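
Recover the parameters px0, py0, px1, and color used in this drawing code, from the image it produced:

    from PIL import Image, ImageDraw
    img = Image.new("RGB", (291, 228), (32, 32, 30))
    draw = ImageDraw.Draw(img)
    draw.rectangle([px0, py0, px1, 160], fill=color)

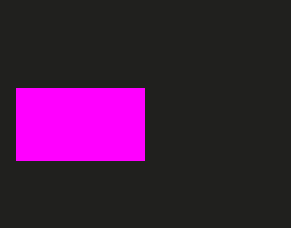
px0 = 16; py0 = 88; px1 = 144; color = 'magenta'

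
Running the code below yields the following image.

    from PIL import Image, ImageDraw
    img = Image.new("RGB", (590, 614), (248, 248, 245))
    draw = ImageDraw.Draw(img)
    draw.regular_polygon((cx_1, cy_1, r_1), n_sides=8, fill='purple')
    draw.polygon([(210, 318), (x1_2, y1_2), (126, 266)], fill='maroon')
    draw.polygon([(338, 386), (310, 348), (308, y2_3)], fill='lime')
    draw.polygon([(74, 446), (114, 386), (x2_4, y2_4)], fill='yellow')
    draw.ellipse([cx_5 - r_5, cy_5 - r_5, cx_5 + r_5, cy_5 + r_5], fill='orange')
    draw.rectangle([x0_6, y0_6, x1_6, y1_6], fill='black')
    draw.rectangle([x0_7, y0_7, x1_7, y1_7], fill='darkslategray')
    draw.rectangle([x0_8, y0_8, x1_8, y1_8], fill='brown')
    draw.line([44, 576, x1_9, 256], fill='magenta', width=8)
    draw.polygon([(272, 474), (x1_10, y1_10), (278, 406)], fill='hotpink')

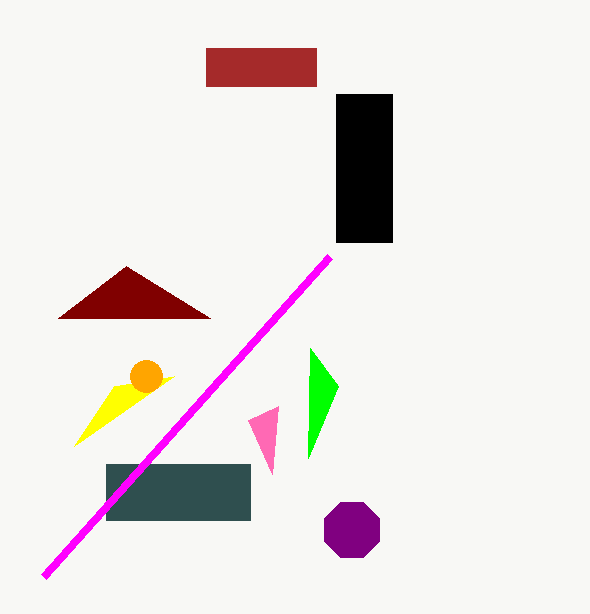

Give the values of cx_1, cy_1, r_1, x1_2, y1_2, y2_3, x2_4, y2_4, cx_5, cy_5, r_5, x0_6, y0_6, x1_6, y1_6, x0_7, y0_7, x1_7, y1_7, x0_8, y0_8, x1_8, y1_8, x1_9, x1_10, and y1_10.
cx_1 = 352; cy_1 = 530; r_1 = 30; x1_2 = 58; y1_2 = 318; y2_3 = 458; x2_4 = 174; y2_4 = 376; cx_5 = 146; cy_5 = 376; r_5 = 16; x0_6 = 336; y0_6 = 94; x1_6 = 392; y1_6 = 242; x0_7 = 106; y0_7 = 464; x1_7 = 250; y1_7 = 520; x0_8 = 206; y0_8 = 48; x1_8 = 316; y1_8 = 86; x1_9 = 330; x1_10 = 248; y1_10 = 420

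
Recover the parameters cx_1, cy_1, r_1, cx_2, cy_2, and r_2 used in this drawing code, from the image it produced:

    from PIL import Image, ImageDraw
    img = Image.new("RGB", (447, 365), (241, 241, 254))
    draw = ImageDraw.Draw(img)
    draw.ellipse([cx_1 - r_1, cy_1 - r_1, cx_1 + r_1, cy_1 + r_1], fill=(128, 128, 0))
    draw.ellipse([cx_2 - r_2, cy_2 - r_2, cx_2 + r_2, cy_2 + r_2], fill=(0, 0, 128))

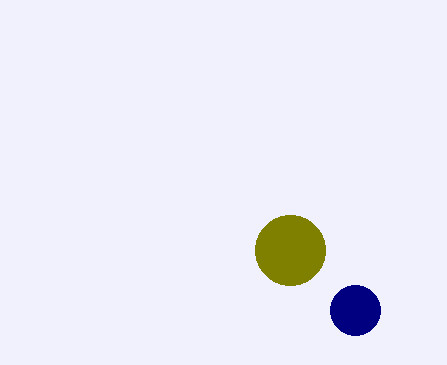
cx_1 = 290, cy_1 = 250, r_1 = 35, cx_2 = 355, cy_2 = 310, r_2 = 25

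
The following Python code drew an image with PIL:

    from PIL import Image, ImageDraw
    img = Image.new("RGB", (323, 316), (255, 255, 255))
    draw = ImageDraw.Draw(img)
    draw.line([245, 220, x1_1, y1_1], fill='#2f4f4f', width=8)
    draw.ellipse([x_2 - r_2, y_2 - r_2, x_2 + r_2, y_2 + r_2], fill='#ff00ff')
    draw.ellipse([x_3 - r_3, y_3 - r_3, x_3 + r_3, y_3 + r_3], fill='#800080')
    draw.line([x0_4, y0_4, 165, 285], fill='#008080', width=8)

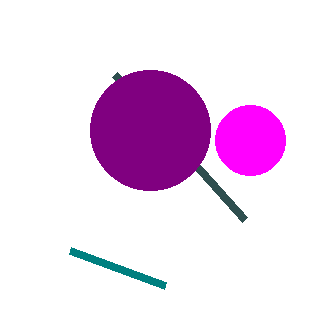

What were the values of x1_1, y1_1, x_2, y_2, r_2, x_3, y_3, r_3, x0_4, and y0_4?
x1_1 = 115; y1_1 = 75; x_2 = 250; y_2 = 140; r_2 = 35; x_3 = 150; y_3 = 130; r_3 = 60; x0_4 = 70; y0_4 = 250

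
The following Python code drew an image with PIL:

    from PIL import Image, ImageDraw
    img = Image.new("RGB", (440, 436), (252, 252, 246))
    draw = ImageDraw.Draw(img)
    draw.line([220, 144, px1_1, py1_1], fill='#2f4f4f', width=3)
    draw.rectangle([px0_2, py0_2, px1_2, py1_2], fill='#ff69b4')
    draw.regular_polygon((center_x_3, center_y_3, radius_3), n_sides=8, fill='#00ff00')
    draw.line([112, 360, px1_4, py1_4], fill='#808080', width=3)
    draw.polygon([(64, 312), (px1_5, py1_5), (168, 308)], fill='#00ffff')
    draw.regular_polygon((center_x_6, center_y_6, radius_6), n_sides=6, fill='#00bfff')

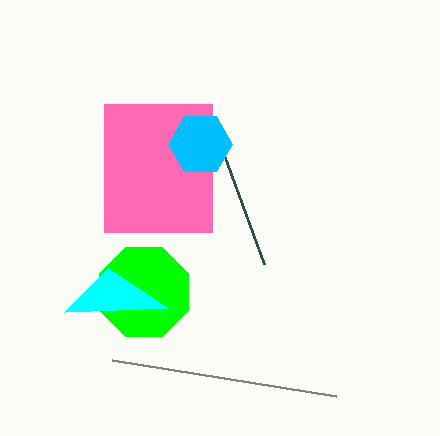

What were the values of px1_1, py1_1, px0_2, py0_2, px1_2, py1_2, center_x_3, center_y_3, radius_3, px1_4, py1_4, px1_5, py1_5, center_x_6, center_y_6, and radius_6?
px1_1 = 264
py1_1 = 264
px0_2 = 104
py0_2 = 104
px1_2 = 212
py1_2 = 232
center_x_3 = 144
center_y_3 = 292
radius_3 = 48
px1_4 = 336
py1_4 = 396
px1_5 = 108
py1_5 = 268
center_x_6 = 200
center_y_6 = 144
radius_6 = 32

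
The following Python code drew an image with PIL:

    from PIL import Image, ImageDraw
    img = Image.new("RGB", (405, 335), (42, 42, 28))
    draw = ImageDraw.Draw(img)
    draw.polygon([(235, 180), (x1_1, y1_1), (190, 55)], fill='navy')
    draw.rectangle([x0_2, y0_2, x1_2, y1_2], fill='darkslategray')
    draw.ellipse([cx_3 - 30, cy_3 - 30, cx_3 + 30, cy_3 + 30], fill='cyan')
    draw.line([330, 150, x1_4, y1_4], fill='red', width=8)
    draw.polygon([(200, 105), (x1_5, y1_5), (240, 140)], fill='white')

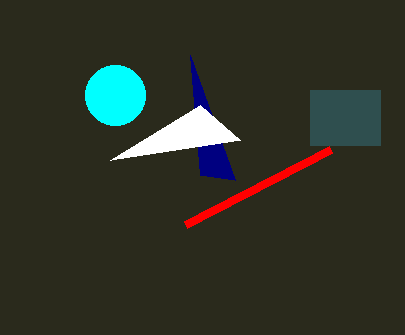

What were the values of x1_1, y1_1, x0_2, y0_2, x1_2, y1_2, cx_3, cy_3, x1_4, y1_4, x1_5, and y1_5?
x1_1 = 200
y1_1 = 175
x0_2 = 310
y0_2 = 90
x1_2 = 380
y1_2 = 145
cx_3 = 115
cy_3 = 95
x1_4 = 185
y1_4 = 225
x1_5 = 110
y1_5 = 160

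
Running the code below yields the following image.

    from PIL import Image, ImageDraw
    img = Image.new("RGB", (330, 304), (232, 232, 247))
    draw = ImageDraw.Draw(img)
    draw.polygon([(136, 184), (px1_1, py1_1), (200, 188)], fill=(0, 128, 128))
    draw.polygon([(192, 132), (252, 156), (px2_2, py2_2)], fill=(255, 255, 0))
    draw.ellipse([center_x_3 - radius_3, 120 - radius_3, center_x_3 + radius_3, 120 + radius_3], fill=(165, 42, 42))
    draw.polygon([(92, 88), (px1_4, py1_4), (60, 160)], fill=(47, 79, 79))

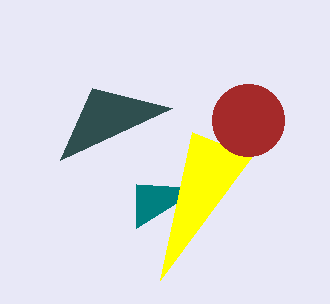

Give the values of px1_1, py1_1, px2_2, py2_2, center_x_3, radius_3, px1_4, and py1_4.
px1_1 = 136; py1_1 = 228; px2_2 = 160; py2_2 = 280; center_x_3 = 248; radius_3 = 36; px1_4 = 172; py1_4 = 108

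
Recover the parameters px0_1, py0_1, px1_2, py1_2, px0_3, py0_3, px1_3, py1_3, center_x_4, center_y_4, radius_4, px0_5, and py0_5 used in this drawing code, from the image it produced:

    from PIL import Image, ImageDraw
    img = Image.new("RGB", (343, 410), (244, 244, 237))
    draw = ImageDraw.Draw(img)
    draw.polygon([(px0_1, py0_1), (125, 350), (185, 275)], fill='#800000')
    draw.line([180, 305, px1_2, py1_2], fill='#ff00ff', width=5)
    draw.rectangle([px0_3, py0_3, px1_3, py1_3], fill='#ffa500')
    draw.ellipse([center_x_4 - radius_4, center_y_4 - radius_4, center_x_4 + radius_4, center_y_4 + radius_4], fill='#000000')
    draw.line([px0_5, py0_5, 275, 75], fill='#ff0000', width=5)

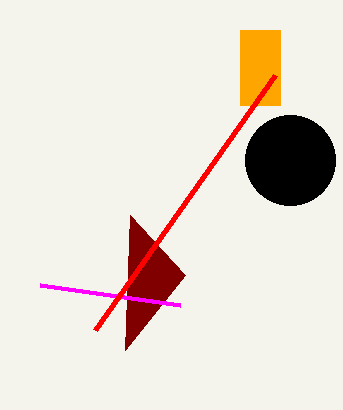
px0_1 = 130, py0_1 = 215, px1_2 = 40, py1_2 = 285, px0_3 = 240, py0_3 = 30, px1_3 = 280, py1_3 = 105, center_x_4 = 290, center_y_4 = 160, radius_4 = 45, px0_5 = 95, py0_5 = 330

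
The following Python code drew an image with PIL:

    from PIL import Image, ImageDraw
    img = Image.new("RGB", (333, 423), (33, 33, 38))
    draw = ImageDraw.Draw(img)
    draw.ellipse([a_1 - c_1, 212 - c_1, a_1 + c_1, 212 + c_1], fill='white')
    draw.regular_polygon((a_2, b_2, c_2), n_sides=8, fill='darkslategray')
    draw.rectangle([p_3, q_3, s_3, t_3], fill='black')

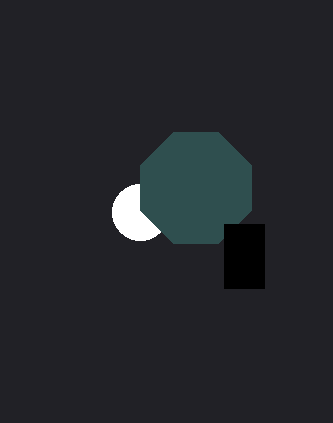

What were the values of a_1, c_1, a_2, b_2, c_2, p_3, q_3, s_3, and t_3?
a_1 = 140
c_1 = 28
a_2 = 196
b_2 = 188
c_2 = 60
p_3 = 224
q_3 = 224
s_3 = 264
t_3 = 288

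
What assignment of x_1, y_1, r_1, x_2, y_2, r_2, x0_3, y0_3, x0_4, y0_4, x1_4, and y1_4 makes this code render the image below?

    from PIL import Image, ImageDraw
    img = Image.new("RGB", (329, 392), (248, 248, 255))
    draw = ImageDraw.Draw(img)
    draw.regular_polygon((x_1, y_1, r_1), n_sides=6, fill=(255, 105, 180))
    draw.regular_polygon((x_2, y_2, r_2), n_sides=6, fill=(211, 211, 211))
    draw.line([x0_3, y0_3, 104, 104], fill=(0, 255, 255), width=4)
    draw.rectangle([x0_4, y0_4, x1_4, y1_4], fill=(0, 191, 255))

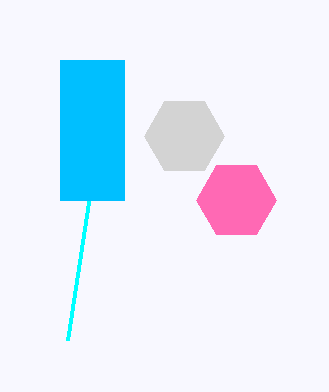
x_1 = 236; y_1 = 200; r_1 = 40; x_2 = 184; y_2 = 136; r_2 = 40; x0_3 = 68; y0_3 = 340; x0_4 = 60; y0_4 = 60; x1_4 = 124; y1_4 = 200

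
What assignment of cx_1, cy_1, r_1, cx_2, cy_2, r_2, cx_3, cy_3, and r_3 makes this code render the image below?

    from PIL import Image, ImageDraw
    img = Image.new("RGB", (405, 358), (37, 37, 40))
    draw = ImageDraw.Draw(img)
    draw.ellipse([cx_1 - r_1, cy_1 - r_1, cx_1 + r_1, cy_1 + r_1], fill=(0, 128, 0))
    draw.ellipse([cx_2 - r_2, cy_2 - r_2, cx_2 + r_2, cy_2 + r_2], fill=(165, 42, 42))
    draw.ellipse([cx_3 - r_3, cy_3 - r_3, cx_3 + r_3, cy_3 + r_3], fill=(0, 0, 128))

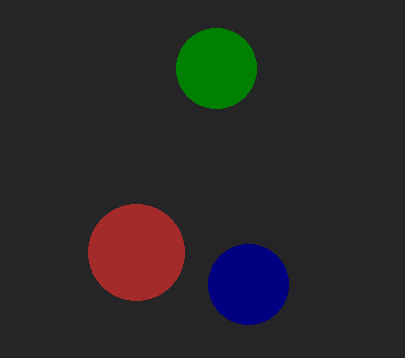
cx_1 = 216, cy_1 = 68, r_1 = 40, cx_2 = 136, cy_2 = 252, r_2 = 48, cx_3 = 248, cy_3 = 284, r_3 = 40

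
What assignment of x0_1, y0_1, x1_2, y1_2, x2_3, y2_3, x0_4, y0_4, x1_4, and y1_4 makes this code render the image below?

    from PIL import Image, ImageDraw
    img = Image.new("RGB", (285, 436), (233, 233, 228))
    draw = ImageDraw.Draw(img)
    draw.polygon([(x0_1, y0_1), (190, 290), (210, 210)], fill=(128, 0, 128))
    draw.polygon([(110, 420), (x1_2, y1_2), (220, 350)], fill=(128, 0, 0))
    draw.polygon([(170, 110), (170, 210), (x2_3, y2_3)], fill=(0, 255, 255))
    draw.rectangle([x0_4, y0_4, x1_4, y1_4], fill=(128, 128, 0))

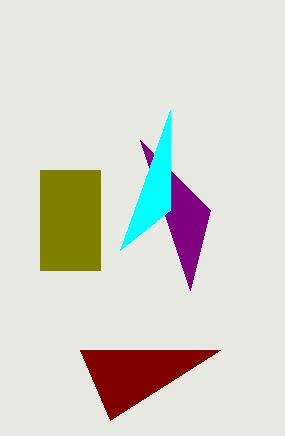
x0_1 = 140; y0_1 = 140; x1_2 = 80; y1_2 = 350; x2_3 = 120; y2_3 = 250; x0_4 = 40; y0_4 = 170; x1_4 = 100; y1_4 = 270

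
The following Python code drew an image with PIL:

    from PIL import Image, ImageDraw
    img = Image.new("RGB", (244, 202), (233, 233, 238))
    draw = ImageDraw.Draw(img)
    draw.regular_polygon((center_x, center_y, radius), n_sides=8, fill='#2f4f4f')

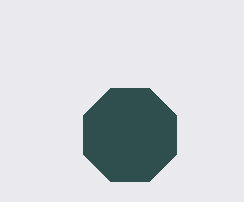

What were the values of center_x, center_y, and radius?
center_x = 130
center_y = 135
radius = 50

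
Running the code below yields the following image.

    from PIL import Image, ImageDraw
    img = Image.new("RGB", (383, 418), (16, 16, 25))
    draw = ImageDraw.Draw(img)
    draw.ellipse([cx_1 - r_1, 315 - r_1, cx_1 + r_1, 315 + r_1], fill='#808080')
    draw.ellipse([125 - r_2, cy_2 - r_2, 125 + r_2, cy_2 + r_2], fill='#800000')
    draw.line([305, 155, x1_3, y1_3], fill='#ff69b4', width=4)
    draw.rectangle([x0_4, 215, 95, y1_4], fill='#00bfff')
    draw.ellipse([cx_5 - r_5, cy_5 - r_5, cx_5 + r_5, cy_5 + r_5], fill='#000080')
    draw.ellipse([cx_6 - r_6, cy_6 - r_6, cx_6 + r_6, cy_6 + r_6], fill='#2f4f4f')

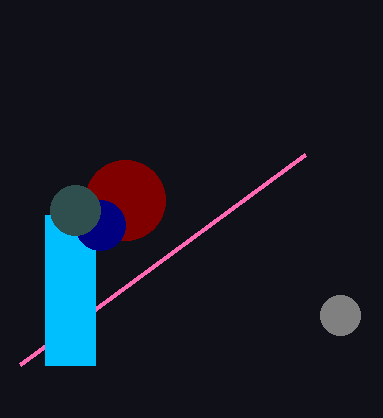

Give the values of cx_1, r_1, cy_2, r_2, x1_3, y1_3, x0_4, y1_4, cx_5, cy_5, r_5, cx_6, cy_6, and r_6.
cx_1 = 340, r_1 = 20, cy_2 = 200, r_2 = 40, x1_3 = 20, y1_3 = 365, x0_4 = 45, y1_4 = 365, cx_5 = 100, cy_5 = 225, r_5 = 25, cx_6 = 75, cy_6 = 210, r_6 = 25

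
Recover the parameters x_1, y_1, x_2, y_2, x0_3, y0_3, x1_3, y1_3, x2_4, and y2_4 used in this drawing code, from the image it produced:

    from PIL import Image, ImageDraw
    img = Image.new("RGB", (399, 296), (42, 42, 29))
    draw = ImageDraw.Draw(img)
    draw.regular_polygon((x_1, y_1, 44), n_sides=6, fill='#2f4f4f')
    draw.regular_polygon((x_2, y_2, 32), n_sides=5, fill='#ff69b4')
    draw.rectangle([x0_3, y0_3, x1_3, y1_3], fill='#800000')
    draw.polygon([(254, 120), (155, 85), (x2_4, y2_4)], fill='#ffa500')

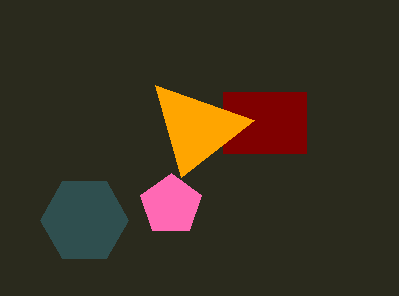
x_1 = 84; y_1 = 220; x_2 = 171; y_2 = 205; x0_3 = 223; y0_3 = 92; x1_3 = 306; y1_3 = 153; x2_4 = 181; y2_4 = 177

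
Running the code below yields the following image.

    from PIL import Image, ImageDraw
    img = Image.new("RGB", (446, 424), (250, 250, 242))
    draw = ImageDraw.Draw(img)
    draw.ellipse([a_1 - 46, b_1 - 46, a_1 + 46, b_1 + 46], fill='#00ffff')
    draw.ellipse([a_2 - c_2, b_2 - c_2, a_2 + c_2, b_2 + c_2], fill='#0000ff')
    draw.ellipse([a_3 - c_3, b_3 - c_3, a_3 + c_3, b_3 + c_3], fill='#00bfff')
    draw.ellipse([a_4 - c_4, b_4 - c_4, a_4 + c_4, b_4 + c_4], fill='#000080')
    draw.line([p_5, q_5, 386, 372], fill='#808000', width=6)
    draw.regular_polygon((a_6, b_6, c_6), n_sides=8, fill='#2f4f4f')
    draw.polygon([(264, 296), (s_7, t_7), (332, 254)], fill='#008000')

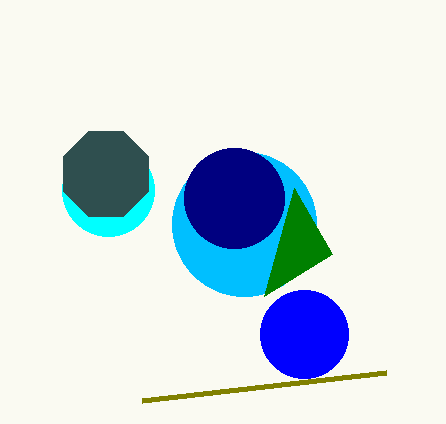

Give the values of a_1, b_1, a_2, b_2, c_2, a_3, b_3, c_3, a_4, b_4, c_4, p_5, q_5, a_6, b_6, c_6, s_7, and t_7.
a_1 = 108; b_1 = 190; a_2 = 304; b_2 = 334; c_2 = 44; a_3 = 244; b_3 = 224; c_3 = 72; a_4 = 234; b_4 = 198; c_4 = 50; p_5 = 142; q_5 = 400; a_6 = 106; b_6 = 174; c_6 = 46; s_7 = 294; t_7 = 188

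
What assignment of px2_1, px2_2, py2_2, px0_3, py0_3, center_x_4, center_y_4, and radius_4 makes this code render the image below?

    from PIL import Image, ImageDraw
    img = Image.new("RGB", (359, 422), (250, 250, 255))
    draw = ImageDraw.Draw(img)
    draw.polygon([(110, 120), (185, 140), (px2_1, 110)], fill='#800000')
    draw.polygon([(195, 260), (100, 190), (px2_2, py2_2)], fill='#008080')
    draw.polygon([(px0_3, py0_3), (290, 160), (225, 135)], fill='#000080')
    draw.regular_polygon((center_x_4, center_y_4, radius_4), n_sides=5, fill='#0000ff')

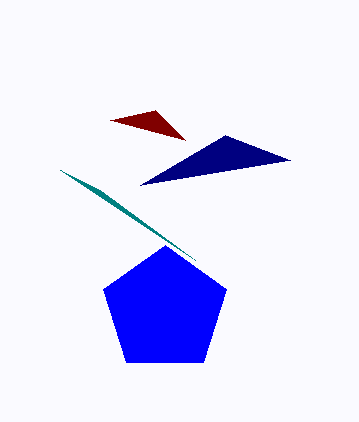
px2_1 = 155
px2_2 = 60
py2_2 = 170
px0_3 = 140
py0_3 = 185
center_x_4 = 165
center_y_4 = 310
radius_4 = 65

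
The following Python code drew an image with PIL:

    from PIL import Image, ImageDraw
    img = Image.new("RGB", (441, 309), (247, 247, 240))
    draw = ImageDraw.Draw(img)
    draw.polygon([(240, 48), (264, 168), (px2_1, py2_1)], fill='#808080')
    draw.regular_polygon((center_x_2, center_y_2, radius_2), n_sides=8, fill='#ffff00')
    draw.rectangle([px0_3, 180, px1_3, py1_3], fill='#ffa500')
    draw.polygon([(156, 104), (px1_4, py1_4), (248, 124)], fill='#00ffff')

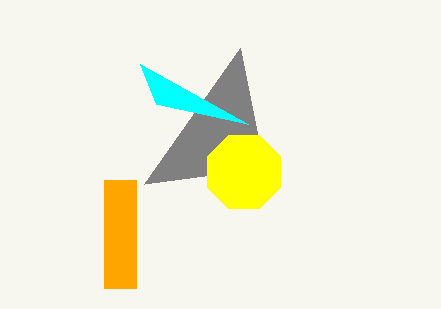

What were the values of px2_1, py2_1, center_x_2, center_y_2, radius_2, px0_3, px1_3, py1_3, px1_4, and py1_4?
px2_1 = 144; py2_1 = 184; center_x_2 = 244; center_y_2 = 172; radius_2 = 40; px0_3 = 104; px1_3 = 136; py1_3 = 288; px1_4 = 140; py1_4 = 64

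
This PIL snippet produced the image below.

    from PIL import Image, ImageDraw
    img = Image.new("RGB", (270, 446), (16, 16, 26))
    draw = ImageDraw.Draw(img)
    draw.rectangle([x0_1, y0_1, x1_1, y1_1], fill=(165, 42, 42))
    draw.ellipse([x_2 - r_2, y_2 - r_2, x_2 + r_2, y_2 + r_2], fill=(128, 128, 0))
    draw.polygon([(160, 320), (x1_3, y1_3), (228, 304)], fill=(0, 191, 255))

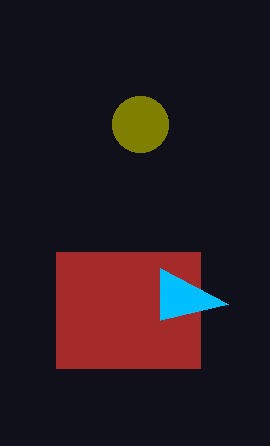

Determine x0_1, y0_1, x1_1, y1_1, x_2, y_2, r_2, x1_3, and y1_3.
x0_1 = 56
y0_1 = 252
x1_1 = 200
y1_1 = 368
x_2 = 140
y_2 = 124
r_2 = 28
x1_3 = 160
y1_3 = 268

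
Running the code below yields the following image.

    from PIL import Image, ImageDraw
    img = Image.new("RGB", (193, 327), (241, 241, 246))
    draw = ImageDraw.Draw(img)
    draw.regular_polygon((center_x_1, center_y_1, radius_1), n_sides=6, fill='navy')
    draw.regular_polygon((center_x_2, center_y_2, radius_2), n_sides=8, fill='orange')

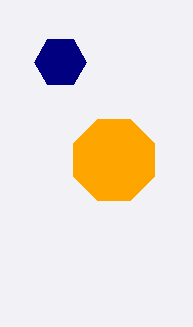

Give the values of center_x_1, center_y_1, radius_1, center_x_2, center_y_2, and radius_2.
center_x_1 = 60; center_y_1 = 62; radius_1 = 26; center_x_2 = 114; center_y_2 = 160; radius_2 = 44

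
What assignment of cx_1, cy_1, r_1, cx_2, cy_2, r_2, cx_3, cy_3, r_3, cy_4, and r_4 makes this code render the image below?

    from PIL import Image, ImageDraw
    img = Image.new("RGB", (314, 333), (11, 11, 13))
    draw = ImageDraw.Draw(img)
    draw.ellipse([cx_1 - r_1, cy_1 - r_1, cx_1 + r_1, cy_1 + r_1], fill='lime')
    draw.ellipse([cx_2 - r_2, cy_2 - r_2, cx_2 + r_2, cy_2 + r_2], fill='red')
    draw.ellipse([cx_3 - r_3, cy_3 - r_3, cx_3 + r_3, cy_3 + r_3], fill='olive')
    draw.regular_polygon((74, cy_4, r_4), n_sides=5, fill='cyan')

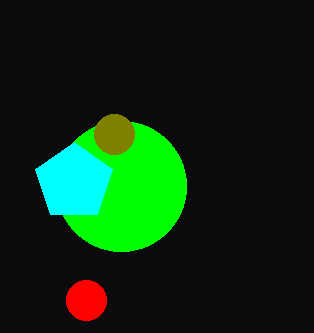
cx_1 = 121; cy_1 = 186; r_1 = 65; cx_2 = 86; cy_2 = 300; r_2 = 20; cx_3 = 114; cy_3 = 134; r_3 = 20; cy_4 = 182; r_4 = 40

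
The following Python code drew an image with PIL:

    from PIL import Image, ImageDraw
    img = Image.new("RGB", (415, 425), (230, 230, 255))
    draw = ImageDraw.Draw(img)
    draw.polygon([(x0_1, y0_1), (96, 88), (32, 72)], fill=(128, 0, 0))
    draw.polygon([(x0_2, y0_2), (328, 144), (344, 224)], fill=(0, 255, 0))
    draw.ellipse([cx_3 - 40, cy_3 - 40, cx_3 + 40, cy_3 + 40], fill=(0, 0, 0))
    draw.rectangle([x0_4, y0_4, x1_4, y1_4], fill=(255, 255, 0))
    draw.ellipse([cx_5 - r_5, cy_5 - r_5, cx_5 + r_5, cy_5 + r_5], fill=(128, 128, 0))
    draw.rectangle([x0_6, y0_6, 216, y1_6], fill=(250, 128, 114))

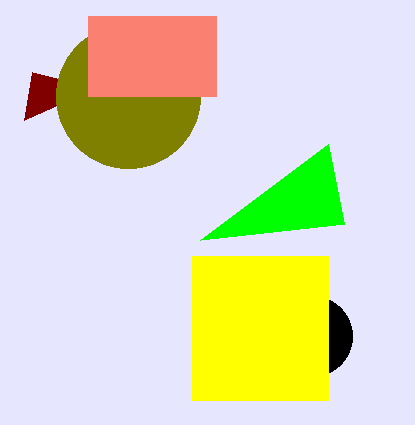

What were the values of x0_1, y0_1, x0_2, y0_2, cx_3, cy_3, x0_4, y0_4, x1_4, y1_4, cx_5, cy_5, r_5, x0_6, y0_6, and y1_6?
x0_1 = 24; y0_1 = 120; x0_2 = 200; y0_2 = 240; cx_3 = 312; cy_3 = 336; x0_4 = 192; y0_4 = 256; x1_4 = 328; y1_4 = 400; cx_5 = 128; cy_5 = 96; r_5 = 72; x0_6 = 88; y0_6 = 16; y1_6 = 96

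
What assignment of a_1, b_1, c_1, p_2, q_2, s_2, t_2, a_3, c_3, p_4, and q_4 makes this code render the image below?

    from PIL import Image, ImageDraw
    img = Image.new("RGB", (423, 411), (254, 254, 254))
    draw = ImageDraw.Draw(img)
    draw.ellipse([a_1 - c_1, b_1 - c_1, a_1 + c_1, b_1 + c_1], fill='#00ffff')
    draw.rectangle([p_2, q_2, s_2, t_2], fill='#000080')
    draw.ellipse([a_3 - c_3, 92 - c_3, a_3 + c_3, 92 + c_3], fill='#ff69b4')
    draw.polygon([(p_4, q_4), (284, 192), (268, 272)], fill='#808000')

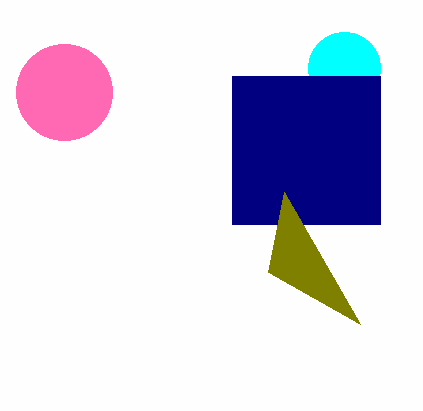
a_1 = 344; b_1 = 68; c_1 = 36; p_2 = 232; q_2 = 76; s_2 = 380; t_2 = 224; a_3 = 64; c_3 = 48; p_4 = 360; q_4 = 324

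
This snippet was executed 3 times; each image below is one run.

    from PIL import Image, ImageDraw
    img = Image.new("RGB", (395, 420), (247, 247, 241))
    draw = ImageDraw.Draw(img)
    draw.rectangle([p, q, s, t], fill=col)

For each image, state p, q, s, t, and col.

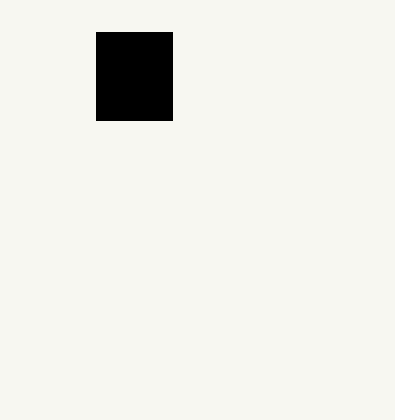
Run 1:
p = 96; q = 32; s = 172; t = 120; col = 'black'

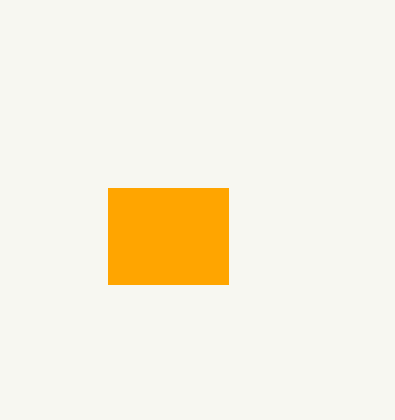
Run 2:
p = 108, q = 188, s = 228, t = 284, col = 'orange'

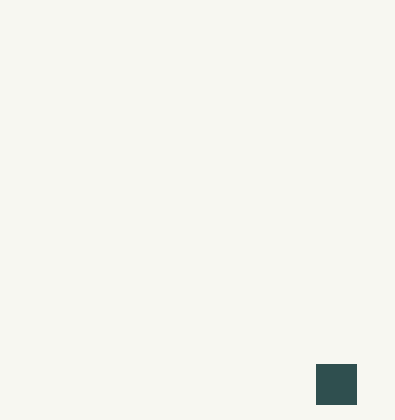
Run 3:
p = 316; q = 364; s = 356; t = 404; col = 'darkslategray'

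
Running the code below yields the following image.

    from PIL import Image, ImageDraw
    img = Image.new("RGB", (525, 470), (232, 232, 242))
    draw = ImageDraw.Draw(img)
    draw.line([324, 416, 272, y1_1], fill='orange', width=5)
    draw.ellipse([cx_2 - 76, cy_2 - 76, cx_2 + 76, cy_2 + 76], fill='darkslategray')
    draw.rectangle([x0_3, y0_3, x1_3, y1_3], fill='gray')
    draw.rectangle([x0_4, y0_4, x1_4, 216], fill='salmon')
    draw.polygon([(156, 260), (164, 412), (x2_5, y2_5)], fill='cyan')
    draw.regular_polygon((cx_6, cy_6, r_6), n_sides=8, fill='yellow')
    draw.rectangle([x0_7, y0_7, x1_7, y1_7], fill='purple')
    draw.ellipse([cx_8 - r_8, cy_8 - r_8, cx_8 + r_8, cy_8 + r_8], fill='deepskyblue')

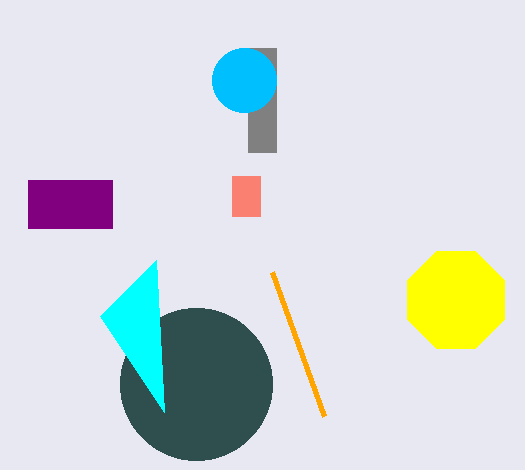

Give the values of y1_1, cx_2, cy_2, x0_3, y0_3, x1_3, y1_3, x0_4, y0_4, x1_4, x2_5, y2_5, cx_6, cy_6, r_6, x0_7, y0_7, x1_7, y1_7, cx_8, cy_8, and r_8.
y1_1 = 272
cx_2 = 196
cy_2 = 384
x0_3 = 248
y0_3 = 48
x1_3 = 276
y1_3 = 152
x0_4 = 232
y0_4 = 176
x1_4 = 260
x2_5 = 100
y2_5 = 316
cx_6 = 456
cy_6 = 300
r_6 = 52
x0_7 = 28
y0_7 = 180
x1_7 = 112
y1_7 = 228
cx_8 = 244
cy_8 = 80
r_8 = 32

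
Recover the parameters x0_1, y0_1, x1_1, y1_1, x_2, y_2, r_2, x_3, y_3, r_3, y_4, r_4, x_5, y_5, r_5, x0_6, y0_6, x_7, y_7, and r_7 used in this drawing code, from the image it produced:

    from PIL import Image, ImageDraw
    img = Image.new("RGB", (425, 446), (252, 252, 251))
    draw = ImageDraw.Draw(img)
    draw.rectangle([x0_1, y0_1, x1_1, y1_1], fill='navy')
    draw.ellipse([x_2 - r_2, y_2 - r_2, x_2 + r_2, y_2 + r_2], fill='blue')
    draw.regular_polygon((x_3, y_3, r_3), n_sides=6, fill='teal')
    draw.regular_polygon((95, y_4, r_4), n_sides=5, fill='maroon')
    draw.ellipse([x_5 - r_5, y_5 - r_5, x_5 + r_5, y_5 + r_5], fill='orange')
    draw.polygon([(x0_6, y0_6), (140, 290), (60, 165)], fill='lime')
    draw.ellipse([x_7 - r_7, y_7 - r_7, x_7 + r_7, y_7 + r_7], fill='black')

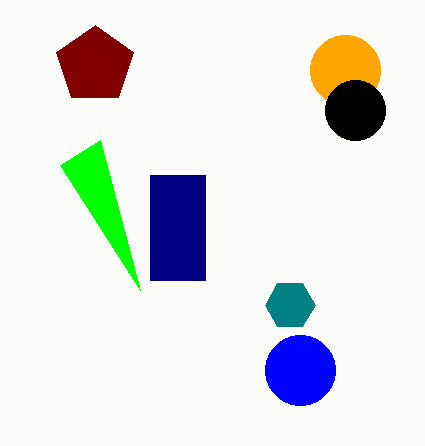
x0_1 = 150
y0_1 = 175
x1_1 = 205
y1_1 = 280
x_2 = 300
y_2 = 370
r_2 = 35
x_3 = 290
y_3 = 305
r_3 = 25
y_4 = 65
r_4 = 40
x_5 = 345
y_5 = 70
r_5 = 35
x0_6 = 100
y0_6 = 140
x_7 = 355
y_7 = 110
r_7 = 30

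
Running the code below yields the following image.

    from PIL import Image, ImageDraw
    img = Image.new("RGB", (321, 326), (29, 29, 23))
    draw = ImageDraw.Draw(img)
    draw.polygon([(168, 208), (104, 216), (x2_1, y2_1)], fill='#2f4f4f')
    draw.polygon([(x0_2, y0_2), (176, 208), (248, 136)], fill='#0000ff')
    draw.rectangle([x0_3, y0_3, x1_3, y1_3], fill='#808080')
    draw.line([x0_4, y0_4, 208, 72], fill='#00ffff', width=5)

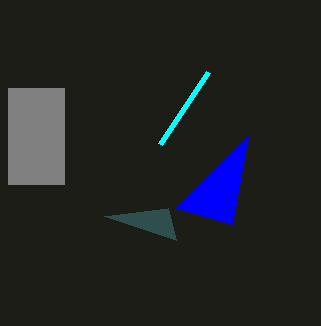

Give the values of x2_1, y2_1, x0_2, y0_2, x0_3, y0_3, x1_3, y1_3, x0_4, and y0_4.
x2_1 = 176, y2_1 = 240, x0_2 = 232, y0_2 = 224, x0_3 = 8, y0_3 = 88, x1_3 = 64, y1_3 = 184, x0_4 = 160, y0_4 = 144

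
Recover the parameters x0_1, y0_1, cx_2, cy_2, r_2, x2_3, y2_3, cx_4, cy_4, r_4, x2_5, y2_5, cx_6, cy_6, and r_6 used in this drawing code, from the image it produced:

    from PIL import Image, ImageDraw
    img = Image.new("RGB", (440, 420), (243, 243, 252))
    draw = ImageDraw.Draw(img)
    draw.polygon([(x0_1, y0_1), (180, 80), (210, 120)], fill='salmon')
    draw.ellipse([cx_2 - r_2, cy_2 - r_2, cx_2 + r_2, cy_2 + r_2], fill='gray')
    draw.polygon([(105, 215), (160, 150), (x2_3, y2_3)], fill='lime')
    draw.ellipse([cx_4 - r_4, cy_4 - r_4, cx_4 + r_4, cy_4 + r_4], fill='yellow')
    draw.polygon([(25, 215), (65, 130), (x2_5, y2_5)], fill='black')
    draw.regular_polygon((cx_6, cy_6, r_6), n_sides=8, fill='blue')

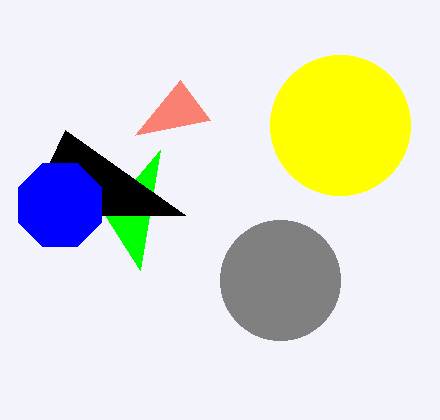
x0_1 = 135
y0_1 = 135
cx_2 = 280
cy_2 = 280
r_2 = 60
x2_3 = 140
y2_3 = 270
cx_4 = 340
cy_4 = 125
r_4 = 70
x2_5 = 185
y2_5 = 215
cx_6 = 60
cy_6 = 205
r_6 = 45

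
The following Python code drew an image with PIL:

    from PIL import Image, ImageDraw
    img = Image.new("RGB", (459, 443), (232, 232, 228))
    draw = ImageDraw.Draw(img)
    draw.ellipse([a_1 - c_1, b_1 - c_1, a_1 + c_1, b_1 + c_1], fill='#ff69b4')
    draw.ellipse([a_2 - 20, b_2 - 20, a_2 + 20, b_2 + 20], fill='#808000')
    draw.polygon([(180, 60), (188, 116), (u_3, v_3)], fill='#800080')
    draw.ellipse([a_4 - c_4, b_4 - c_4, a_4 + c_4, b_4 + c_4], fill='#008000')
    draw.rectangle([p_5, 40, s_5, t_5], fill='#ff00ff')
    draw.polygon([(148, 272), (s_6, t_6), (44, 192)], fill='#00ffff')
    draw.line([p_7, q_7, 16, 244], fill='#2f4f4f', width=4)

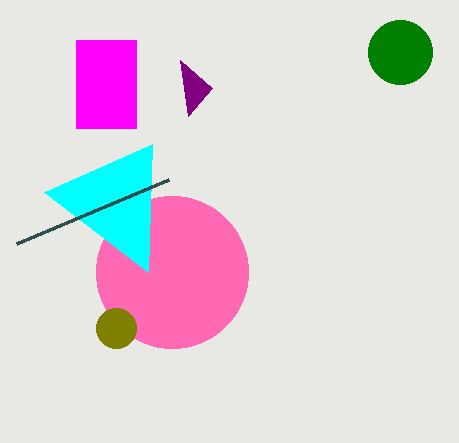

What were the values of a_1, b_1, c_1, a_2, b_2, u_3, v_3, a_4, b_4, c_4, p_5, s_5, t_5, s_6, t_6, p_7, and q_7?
a_1 = 172
b_1 = 272
c_1 = 76
a_2 = 116
b_2 = 328
u_3 = 212
v_3 = 88
a_4 = 400
b_4 = 52
c_4 = 32
p_5 = 76
s_5 = 136
t_5 = 128
s_6 = 152
t_6 = 144
p_7 = 168
q_7 = 180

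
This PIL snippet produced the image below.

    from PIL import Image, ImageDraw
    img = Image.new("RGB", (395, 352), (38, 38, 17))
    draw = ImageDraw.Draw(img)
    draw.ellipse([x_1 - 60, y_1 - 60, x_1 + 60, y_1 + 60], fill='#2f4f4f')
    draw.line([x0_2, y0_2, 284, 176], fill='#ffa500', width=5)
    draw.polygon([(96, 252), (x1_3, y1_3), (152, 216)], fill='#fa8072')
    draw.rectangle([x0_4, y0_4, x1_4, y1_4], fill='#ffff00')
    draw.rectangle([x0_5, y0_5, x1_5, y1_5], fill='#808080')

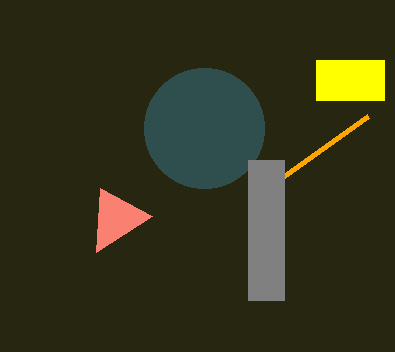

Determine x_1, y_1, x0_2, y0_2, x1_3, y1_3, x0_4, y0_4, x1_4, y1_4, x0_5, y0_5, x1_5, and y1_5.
x_1 = 204, y_1 = 128, x0_2 = 368, y0_2 = 116, x1_3 = 100, y1_3 = 188, x0_4 = 316, y0_4 = 60, x1_4 = 384, y1_4 = 100, x0_5 = 248, y0_5 = 160, x1_5 = 284, y1_5 = 300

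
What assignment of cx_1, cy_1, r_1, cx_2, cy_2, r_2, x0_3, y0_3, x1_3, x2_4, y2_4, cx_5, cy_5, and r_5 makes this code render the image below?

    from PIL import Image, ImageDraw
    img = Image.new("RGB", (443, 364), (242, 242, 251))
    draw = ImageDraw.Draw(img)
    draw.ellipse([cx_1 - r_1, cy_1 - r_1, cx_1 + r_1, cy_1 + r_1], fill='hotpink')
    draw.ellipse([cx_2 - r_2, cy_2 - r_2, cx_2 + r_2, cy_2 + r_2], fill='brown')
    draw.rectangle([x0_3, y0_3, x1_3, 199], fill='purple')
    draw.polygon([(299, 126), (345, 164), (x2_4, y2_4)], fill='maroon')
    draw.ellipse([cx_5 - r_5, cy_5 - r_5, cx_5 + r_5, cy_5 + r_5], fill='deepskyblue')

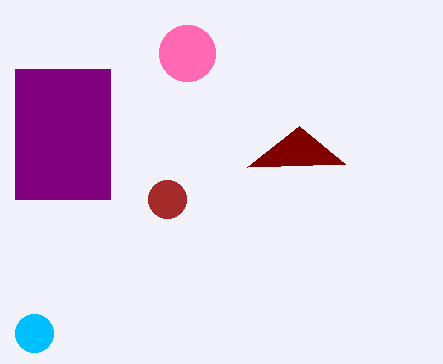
cx_1 = 187
cy_1 = 53
r_1 = 28
cx_2 = 167
cy_2 = 199
r_2 = 19
x0_3 = 15
y0_3 = 69
x1_3 = 110
x2_4 = 247
y2_4 = 167
cx_5 = 34
cy_5 = 333
r_5 = 19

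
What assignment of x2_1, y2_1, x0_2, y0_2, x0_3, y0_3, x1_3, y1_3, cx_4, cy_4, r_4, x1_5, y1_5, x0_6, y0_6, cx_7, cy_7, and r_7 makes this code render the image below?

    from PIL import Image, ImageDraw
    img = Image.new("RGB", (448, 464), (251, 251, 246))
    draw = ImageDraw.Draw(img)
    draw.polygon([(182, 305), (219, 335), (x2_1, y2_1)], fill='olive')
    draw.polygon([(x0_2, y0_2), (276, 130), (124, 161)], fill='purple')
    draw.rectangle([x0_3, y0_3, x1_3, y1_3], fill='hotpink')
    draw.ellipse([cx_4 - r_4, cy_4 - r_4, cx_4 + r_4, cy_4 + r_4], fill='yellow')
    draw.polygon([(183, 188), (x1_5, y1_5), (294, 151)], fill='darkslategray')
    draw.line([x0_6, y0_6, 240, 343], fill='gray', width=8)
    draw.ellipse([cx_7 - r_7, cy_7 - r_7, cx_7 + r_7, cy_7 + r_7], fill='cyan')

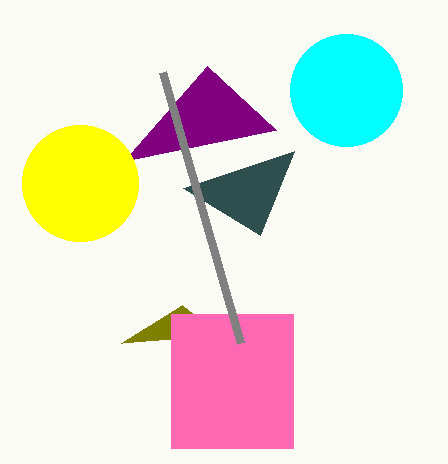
x2_1 = 121
y2_1 = 343
x0_2 = 207
y0_2 = 66
x0_3 = 171
y0_3 = 314
x1_3 = 293
y1_3 = 448
cx_4 = 80
cy_4 = 183
r_4 = 58
x1_5 = 260
y1_5 = 235
x0_6 = 162
y0_6 = 72
cx_7 = 346
cy_7 = 90
r_7 = 56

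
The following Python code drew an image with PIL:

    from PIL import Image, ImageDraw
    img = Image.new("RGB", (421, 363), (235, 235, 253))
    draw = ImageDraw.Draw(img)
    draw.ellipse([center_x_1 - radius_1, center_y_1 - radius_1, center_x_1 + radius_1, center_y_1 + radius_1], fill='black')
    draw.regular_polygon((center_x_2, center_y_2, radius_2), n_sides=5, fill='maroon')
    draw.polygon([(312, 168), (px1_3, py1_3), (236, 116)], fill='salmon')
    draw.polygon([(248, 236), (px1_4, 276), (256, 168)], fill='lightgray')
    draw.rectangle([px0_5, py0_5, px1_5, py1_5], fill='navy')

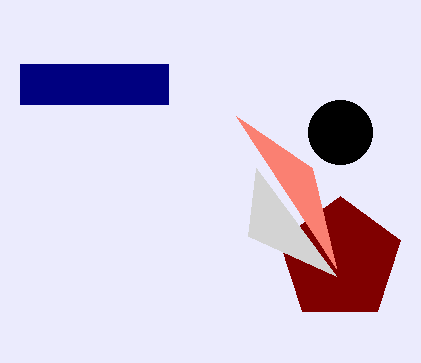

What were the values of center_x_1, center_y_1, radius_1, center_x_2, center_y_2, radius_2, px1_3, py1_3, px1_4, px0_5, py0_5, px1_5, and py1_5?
center_x_1 = 340; center_y_1 = 132; radius_1 = 32; center_x_2 = 340; center_y_2 = 260; radius_2 = 64; px1_3 = 336; py1_3 = 268; px1_4 = 336; px0_5 = 20; py0_5 = 64; px1_5 = 168; py1_5 = 104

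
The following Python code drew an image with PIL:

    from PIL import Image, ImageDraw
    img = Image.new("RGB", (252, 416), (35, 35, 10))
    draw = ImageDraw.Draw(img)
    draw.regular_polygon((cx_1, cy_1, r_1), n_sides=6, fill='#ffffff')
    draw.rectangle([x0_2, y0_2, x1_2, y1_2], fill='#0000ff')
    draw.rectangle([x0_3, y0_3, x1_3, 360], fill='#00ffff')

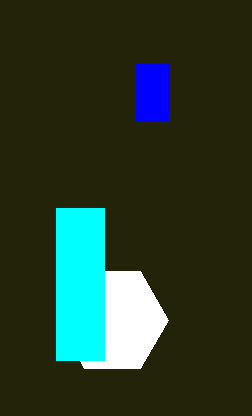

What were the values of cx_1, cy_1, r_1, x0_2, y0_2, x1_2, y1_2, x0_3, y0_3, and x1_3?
cx_1 = 112, cy_1 = 320, r_1 = 56, x0_2 = 136, y0_2 = 64, x1_2 = 168, y1_2 = 120, x0_3 = 56, y0_3 = 208, x1_3 = 104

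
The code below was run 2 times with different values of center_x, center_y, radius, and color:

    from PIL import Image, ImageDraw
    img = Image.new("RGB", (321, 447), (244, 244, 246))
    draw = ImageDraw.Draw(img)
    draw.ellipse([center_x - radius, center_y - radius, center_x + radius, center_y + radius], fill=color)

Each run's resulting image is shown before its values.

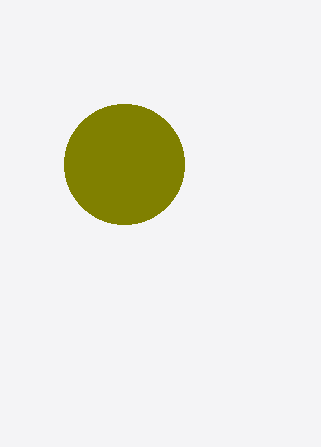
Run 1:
center_x = 124; center_y = 164; radius = 60; color = 'olive'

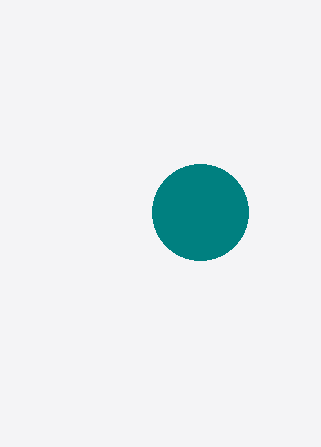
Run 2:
center_x = 200; center_y = 212; radius = 48; color = 'teal'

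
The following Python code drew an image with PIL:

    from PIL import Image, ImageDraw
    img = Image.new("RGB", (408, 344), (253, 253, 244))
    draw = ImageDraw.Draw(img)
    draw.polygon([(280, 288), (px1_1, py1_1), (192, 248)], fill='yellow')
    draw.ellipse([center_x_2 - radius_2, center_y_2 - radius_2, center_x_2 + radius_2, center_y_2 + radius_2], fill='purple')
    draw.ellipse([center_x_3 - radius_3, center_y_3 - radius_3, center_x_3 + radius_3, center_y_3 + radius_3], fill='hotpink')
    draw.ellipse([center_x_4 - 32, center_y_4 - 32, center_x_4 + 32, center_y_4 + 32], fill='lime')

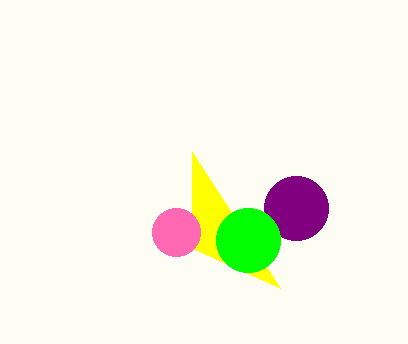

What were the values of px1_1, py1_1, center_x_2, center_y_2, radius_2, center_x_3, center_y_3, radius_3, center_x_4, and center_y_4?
px1_1 = 192; py1_1 = 152; center_x_2 = 296; center_y_2 = 208; radius_2 = 32; center_x_3 = 176; center_y_3 = 232; radius_3 = 24; center_x_4 = 248; center_y_4 = 240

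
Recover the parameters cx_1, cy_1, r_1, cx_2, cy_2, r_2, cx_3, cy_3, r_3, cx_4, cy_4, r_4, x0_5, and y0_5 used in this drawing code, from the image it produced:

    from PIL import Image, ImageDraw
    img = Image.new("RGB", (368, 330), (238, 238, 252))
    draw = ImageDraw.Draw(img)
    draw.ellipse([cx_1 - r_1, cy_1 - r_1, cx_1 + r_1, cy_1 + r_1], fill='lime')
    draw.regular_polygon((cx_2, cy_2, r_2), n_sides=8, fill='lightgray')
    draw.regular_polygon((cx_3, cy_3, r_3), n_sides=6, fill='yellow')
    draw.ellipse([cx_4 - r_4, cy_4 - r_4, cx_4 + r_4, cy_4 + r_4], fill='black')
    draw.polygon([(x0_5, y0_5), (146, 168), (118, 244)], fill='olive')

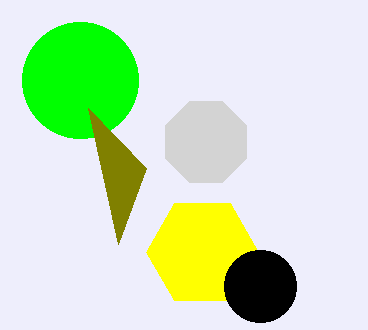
cx_1 = 80, cy_1 = 80, r_1 = 58, cx_2 = 206, cy_2 = 142, r_2 = 44, cx_3 = 202, cy_3 = 252, r_3 = 56, cx_4 = 260, cy_4 = 286, r_4 = 36, x0_5 = 88, y0_5 = 108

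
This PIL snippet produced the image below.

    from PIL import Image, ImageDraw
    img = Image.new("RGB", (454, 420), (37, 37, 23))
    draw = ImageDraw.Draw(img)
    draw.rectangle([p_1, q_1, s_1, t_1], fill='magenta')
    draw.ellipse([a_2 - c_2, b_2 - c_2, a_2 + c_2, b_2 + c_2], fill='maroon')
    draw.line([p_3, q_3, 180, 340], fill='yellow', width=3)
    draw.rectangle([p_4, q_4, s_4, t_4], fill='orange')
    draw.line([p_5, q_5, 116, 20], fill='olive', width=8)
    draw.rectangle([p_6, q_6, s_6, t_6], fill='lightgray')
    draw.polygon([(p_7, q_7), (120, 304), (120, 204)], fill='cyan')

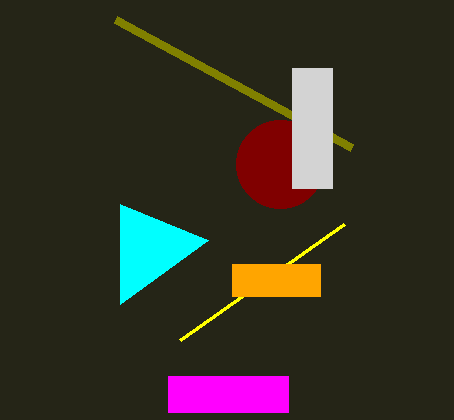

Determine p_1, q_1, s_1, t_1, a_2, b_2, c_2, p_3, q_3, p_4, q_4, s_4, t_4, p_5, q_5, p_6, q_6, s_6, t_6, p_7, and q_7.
p_1 = 168, q_1 = 376, s_1 = 288, t_1 = 412, a_2 = 280, b_2 = 164, c_2 = 44, p_3 = 344, q_3 = 224, p_4 = 232, q_4 = 264, s_4 = 320, t_4 = 296, p_5 = 352, q_5 = 148, p_6 = 292, q_6 = 68, s_6 = 332, t_6 = 188, p_7 = 208, q_7 = 240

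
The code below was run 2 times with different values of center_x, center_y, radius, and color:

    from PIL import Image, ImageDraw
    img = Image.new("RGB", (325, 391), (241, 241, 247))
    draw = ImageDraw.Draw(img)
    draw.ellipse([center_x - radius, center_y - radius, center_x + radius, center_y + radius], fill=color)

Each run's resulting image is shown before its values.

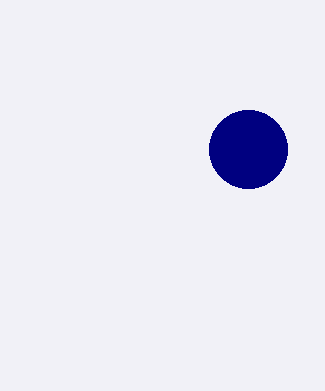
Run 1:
center_x = 248; center_y = 149; radius = 39; color = 'navy'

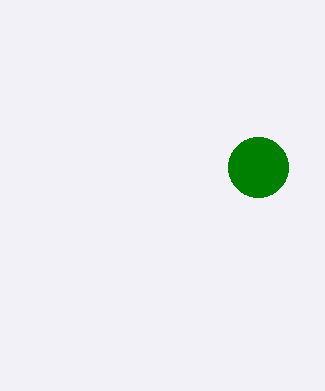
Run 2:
center_x = 258, center_y = 167, radius = 30, color = 'green'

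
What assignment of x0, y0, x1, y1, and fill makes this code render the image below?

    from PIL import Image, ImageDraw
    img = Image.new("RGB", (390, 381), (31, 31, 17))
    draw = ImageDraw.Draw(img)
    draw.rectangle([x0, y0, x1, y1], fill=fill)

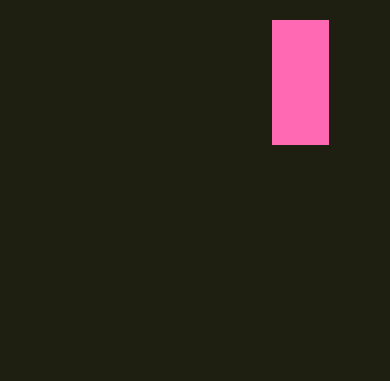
x0 = 272
y0 = 20
x1 = 328
y1 = 144
fill = 'hotpink'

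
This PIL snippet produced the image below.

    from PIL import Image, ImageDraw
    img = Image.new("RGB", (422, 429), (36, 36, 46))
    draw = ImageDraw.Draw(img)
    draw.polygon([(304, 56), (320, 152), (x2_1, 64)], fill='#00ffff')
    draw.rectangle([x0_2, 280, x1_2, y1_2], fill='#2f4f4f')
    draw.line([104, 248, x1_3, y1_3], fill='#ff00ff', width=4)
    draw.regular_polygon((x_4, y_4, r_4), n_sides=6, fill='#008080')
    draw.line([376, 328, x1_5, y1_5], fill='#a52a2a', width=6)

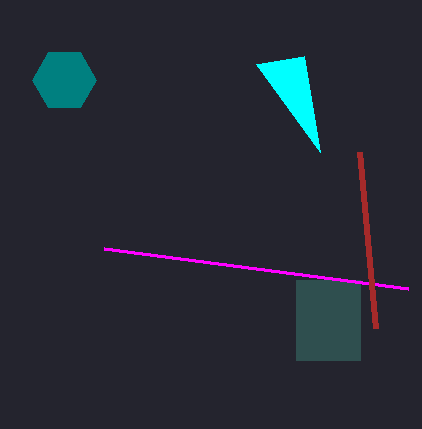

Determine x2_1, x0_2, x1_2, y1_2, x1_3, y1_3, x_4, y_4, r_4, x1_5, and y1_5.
x2_1 = 256; x0_2 = 296; x1_2 = 360; y1_2 = 360; x1_3 = 408; y1_3 = 288; x_4 = 64; y_4 = 80; r_4 = 32; x1_5 = 360; y1_5 = 152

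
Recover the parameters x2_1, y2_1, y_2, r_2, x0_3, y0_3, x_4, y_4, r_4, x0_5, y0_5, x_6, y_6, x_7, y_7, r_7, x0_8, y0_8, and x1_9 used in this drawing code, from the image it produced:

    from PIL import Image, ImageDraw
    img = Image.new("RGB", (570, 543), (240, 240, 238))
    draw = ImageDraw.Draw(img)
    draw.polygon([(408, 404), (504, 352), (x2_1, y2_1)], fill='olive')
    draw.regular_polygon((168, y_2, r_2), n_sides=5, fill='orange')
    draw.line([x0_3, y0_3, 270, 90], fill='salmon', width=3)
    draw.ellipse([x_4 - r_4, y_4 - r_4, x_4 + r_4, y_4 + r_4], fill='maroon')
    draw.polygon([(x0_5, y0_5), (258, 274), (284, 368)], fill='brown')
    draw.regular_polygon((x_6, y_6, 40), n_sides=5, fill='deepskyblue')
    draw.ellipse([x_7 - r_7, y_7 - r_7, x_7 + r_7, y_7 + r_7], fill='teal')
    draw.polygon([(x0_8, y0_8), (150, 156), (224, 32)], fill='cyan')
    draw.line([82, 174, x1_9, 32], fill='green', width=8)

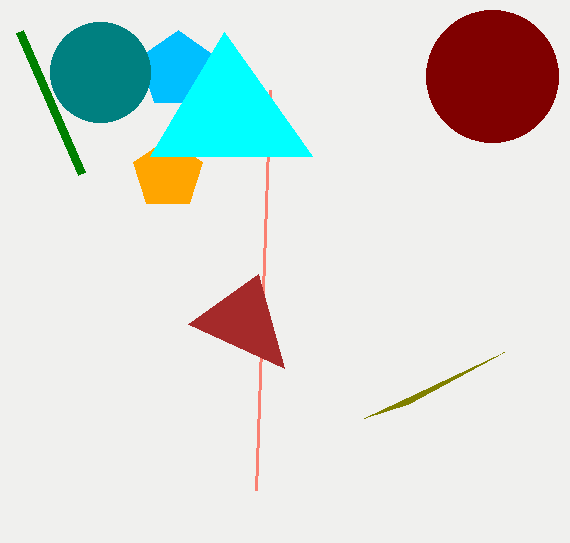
x2_1 = 364, y2_1 = 418, y_2 = 174, r_2 = 36, x0_3 = 256, y0_3 = 490, x_4 = 492, y_4 = 76, r_4 = 66, x0_5 = 188, y0_5 = 324, x_6 = 178, y_6 = 70, x_7 = 100, y_7 = 72, r_7 = 50, x0_8 = 312, y0_8 = 156, x1_9 = 20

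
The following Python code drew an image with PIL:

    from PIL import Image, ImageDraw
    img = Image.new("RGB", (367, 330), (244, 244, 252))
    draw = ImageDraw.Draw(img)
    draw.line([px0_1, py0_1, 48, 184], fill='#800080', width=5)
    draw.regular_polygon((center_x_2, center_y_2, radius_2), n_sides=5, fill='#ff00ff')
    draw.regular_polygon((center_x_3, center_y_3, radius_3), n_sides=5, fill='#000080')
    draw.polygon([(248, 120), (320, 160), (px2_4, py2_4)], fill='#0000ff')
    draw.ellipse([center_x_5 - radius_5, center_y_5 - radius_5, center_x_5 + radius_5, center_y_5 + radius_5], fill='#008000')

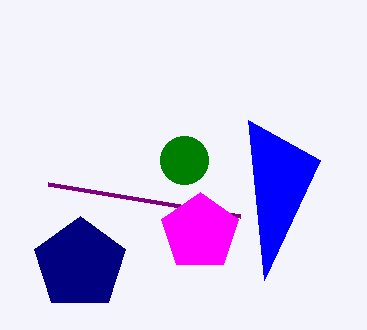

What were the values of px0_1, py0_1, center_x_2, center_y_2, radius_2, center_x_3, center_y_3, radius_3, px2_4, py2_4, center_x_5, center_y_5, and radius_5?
px0_1 = 240; py0_1 = 216; center_x_2 = 200; center_y_2 = 232; radius_2 = 40; center_x_3 = 80; center_y_3 = 264; radius_3 = 48; px2_4 = 264; py2_4 = 280; center_x_5 = 184; center_y_5 = 160; radius_5 = 24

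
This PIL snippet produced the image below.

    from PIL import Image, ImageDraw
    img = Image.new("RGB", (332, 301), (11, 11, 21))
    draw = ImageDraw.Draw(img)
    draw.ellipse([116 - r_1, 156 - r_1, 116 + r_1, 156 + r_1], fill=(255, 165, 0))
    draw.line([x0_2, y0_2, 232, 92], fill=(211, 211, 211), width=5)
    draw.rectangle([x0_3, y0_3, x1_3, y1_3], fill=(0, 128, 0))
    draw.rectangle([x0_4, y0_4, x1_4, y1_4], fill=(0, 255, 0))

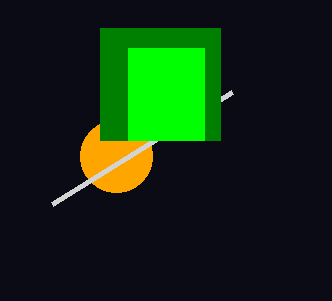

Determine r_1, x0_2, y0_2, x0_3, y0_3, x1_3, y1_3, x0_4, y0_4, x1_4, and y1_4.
r_1 = 36, x0_2 = 52, y0_2 = 204, x0_3 = 100, y0_3 = 28, x1_3 = 220, y1_3 = 140, x0_4 = 128, y0_4 = 48, x1_4 = 204, y1_4 = 140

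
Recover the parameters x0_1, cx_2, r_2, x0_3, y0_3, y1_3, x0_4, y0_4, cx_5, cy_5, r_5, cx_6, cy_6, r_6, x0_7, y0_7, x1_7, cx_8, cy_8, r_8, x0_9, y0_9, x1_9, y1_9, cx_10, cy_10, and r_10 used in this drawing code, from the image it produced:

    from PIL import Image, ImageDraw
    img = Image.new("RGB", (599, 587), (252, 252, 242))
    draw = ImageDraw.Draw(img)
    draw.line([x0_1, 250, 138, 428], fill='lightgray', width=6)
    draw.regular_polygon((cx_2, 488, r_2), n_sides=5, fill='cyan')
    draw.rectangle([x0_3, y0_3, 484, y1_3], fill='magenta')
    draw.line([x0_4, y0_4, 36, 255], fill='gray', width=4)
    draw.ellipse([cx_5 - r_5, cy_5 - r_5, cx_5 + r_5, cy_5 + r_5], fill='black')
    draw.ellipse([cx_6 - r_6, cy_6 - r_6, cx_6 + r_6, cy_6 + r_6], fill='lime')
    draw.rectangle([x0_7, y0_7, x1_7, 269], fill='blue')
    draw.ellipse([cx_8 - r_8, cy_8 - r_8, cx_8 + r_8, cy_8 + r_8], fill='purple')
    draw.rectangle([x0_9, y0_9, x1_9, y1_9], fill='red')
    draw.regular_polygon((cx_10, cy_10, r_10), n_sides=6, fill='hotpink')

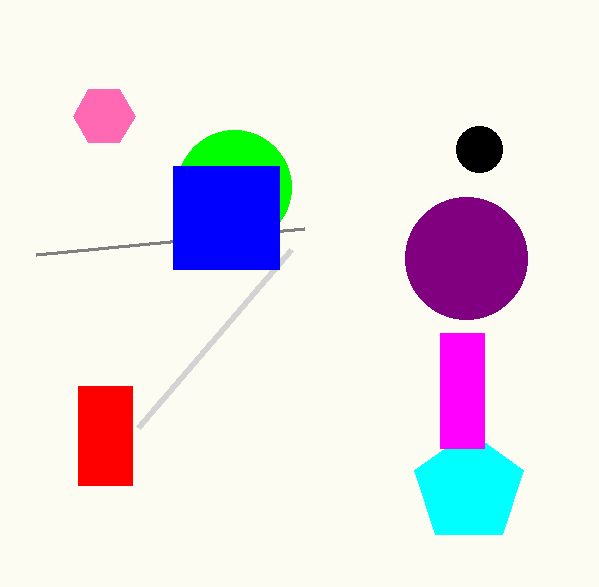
x0_1 = 291
cx_2 = 469
r_2 = 57
x0_3 = 440
y0_3 = 333
y1_3 = 448
x0_4 = 304
y0_4 = 229
cx_5 = 479
cy_5 = 149
r_5 = 23
cx_6 = 234
cy_6 = 187
r_6 = 57
x0_7 = 173
y0_7 = 166
x1_7 = 279
cx_8 = 466
cy_8 = 258
r_8 = 61
x0_9 = 78
y0_9 = 386
x1_9 = 132
y1_9 = 485
cx_10 = 104
cy_10 = 116
r_10 = 31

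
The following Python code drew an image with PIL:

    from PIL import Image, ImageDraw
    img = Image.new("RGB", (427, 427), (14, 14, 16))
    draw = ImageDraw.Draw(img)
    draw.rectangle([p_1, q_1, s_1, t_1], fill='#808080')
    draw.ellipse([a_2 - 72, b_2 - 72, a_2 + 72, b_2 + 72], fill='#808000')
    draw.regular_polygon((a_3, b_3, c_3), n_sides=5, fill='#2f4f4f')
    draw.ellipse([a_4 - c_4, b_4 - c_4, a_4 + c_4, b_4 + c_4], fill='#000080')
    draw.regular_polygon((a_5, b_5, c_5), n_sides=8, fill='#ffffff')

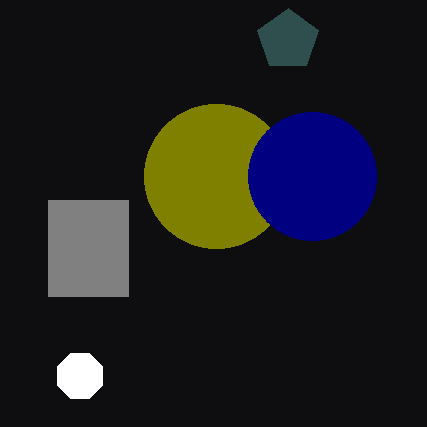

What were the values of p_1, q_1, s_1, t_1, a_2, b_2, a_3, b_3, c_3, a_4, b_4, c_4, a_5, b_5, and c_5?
p_1 = 48; q_1 = 200; s_1 = 128; t_1 = 296; a_2 = 216; b_2 = 176; a_3 = 288; b_3 = 40; c_3 = 32; a_4 = 312; b_4 = 176; c_4 = 64; a_5 = 80; b_5 = 376; c_5 = 24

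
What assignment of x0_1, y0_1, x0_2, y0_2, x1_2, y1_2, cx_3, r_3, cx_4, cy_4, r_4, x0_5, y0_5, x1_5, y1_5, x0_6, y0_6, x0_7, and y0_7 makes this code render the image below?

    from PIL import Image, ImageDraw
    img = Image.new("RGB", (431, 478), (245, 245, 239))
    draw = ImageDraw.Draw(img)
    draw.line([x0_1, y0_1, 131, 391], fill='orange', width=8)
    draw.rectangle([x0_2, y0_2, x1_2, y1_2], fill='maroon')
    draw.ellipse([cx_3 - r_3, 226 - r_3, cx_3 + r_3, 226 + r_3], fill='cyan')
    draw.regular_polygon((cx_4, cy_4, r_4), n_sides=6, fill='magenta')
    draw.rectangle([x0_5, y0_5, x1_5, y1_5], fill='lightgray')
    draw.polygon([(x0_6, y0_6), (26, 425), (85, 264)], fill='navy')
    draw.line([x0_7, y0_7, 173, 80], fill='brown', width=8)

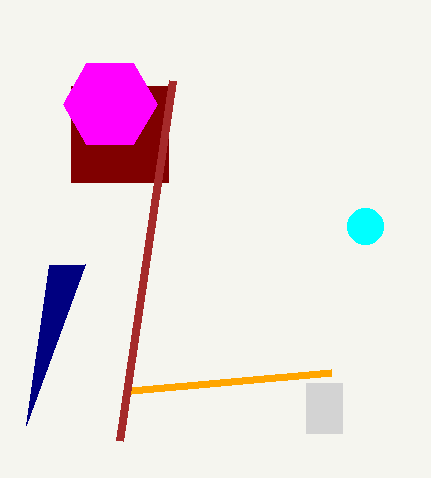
x0_1 = 331, y0_1 = 373, x0_2 = 71, y0_2 = 86, x1_2 = 168, y1_2 = 182, cx_3 = 365, r_3 = 18, cx_4 = 110, cy_4 = 104, r_4 = 47, x0_5 = 306, y0_5 = 383, x1_5 = 342, y1_5 = 433, x0_6 = 49, y0_6 = 265, x0_7 = 120, y0_7 = 440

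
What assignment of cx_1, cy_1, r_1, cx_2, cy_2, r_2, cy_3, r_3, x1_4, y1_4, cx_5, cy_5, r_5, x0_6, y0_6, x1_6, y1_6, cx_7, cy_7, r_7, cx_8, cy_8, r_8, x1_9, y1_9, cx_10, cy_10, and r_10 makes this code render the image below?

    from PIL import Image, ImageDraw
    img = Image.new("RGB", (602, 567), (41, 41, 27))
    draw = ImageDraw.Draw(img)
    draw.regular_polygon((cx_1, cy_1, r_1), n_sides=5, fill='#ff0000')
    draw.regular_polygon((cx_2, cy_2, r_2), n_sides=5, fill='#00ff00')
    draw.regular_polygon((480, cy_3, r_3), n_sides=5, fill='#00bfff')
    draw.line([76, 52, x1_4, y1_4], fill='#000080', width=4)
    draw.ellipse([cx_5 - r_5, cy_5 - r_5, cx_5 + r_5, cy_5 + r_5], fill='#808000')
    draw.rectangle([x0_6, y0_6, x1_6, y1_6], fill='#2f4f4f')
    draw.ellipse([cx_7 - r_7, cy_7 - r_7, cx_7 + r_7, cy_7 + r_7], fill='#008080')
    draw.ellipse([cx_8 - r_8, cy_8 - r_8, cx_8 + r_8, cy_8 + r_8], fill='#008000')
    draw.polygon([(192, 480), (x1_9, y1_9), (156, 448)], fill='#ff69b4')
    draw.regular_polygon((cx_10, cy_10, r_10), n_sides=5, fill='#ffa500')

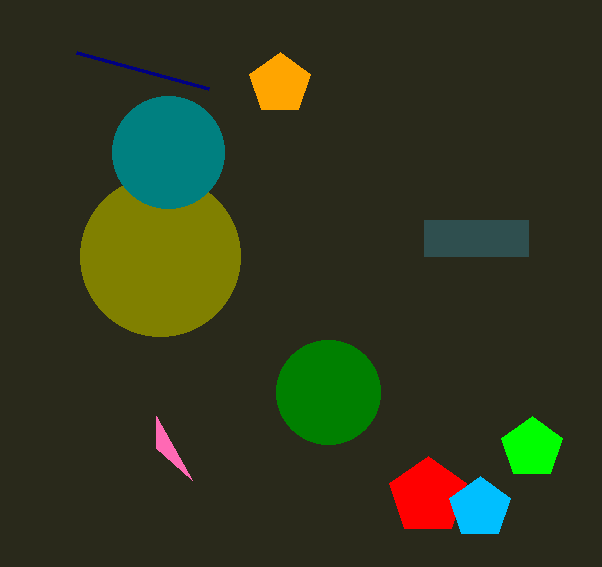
cx_1 = 428, cy_1 = 496, r_1 = 40, cx_2 = 532, cy_2 = 448, r_2 = 32, cy_3 = 508, r_3 = 32, x1_4 = 208, y1_4 = 88, cx_5 = 160, cy_5 = 256, r_5 = 80, x0_6 = 424, y0_6 = 220, x1_6 = 528, y1_6 = 256, cx_7 = 168, cy_7 = 152, r_7 = 56, cx_8 = 328, cy_8 = 392, r_8 = 52, x1_9 = 156, y1_9 = 416, cx_10 = 280, cy_10 = 84, r_10 = 32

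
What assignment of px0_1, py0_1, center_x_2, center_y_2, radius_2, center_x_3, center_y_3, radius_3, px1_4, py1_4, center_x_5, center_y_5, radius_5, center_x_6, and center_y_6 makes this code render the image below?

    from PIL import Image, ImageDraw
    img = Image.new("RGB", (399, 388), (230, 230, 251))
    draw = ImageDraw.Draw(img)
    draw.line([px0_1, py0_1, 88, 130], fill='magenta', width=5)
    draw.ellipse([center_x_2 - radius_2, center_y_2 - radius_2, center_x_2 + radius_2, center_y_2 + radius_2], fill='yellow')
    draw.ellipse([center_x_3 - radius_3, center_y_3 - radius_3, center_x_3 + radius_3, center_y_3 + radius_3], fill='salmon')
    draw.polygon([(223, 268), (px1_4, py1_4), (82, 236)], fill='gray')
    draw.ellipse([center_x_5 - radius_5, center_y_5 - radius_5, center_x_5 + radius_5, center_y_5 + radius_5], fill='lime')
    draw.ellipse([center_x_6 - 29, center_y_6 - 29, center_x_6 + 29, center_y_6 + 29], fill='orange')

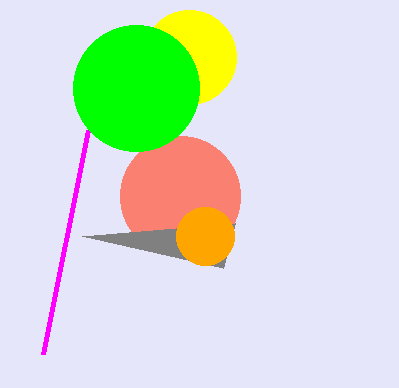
px0_1 = 43, py0_1 = 354, center_x_2 = 189, center_y_2 = 57, radius_2 = 47, center_x_3 = 180, center_y_3 = 196, radius_3 = 60, px1_4 = 235, py1_4 = 223, center_x_5 = 136, center_y_5 = 88, radius_5 = 63, center_x_6 = 205, center_y_6 = 236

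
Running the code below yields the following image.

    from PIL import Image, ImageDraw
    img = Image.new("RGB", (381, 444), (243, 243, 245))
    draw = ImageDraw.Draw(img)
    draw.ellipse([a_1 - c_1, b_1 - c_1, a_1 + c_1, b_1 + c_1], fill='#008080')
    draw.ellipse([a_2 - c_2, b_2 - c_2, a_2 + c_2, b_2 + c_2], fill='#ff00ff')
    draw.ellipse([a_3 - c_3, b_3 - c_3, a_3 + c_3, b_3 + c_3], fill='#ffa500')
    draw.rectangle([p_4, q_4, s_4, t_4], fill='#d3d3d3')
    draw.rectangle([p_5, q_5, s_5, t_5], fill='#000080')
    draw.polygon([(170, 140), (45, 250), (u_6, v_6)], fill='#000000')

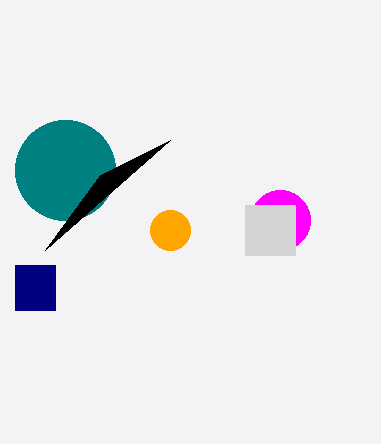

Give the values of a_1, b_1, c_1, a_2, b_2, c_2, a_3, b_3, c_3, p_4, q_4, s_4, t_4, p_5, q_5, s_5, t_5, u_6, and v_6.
a_1 = 65, b_1 = 170, c_1 = 50, a_2 = 280, b_2 = 220, c_2 = 30, a_3 = 170, b_3 = 230, c_3 = 20, p_4 = 245, q_4 = 205, s_4 = 295, t_4 = 255, p_5 = 15, q_5 = 265, s_5 = 55, t_5 = 310, u_6 = 100, v_6 = 175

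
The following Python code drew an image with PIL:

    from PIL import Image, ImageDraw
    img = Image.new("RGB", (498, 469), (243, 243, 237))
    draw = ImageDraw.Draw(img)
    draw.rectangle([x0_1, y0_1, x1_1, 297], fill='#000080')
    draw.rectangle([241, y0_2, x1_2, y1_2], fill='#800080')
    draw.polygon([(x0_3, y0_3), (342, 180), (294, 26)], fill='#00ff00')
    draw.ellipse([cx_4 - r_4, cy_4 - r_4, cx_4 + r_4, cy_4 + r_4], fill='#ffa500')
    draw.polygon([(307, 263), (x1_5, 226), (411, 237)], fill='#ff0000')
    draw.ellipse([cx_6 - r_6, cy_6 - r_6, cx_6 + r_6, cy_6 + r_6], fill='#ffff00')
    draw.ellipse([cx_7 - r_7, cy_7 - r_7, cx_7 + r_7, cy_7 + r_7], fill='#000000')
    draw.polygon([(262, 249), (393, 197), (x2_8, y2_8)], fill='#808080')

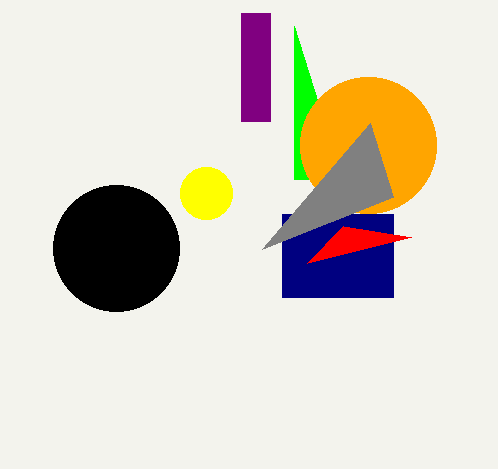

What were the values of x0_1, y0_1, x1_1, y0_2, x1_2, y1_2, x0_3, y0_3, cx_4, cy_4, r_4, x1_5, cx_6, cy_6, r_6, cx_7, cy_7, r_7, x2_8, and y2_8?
x0_1 = 282; y0_1 = 214; x1_1 = 393; y0_2 = 13; x1_2 = 270; y1_2 = 121; x0_3 = 294; y0_3 = 179; cx_4 = 368; cy_4 = 145; r_4 = 68; x1_5 = 343; cx_6 = 206; cy_6 = 193; r_6 = 26; cx_7 = 116; cy_7 = 248; r_7 = 63; x2_8 = 370; y2_8 = 123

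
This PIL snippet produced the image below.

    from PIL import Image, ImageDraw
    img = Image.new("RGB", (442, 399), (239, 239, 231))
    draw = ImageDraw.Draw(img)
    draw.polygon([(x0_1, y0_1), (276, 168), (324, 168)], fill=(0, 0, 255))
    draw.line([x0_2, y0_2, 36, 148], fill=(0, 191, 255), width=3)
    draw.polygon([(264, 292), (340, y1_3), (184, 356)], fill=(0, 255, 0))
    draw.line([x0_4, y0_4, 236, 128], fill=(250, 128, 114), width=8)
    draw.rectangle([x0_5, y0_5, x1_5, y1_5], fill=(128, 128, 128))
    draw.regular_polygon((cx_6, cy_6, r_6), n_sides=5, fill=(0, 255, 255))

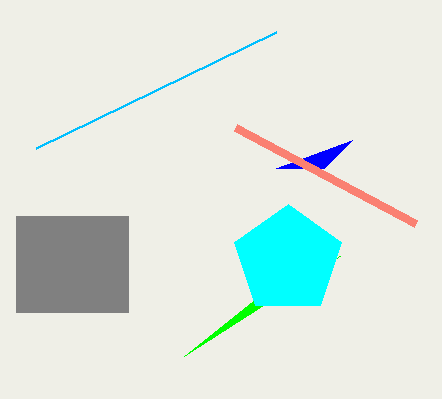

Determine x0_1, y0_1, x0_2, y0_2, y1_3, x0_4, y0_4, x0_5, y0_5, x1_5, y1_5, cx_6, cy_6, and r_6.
x0_1 = 352, y0_1 = 140, x0_2 = 276, y0_2 = 32, y1_3 = 256, x0_4 = 416, y0_4 = 224, x0_5 = 16, y0_5 = 216, x1_5 = 128, y1_5 = 312, cx_6 = 288, cy_6 = 260, r_6 = 56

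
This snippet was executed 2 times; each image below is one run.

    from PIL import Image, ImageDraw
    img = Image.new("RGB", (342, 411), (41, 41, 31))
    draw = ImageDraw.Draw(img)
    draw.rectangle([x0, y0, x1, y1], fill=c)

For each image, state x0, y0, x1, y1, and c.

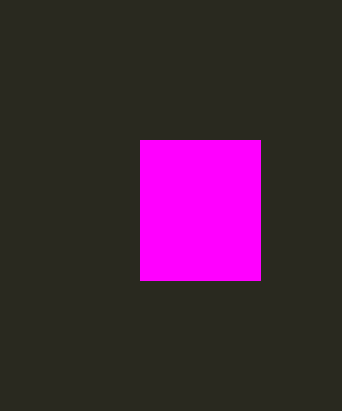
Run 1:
x0 = 140
y0 = 140
x1 = 260
y1 = 280
c = 'magenta'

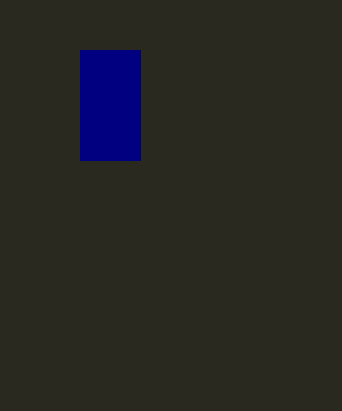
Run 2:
x0 = 80; y0 = 50; x1 = 140; y1 = 160; c = 'navy'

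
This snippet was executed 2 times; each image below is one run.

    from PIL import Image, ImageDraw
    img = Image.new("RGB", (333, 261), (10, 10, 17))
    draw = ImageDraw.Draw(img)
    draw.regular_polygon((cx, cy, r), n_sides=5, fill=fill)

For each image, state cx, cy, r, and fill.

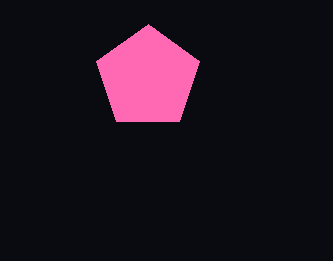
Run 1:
cx = 148
cy = 78
r = 54
fill = 'hotpink'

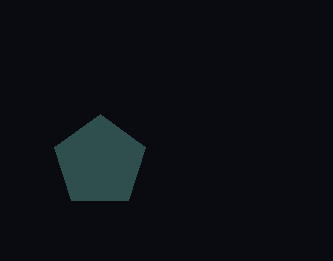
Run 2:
cx = 100; cy = 162; r = 48; fill = 'darkslategray'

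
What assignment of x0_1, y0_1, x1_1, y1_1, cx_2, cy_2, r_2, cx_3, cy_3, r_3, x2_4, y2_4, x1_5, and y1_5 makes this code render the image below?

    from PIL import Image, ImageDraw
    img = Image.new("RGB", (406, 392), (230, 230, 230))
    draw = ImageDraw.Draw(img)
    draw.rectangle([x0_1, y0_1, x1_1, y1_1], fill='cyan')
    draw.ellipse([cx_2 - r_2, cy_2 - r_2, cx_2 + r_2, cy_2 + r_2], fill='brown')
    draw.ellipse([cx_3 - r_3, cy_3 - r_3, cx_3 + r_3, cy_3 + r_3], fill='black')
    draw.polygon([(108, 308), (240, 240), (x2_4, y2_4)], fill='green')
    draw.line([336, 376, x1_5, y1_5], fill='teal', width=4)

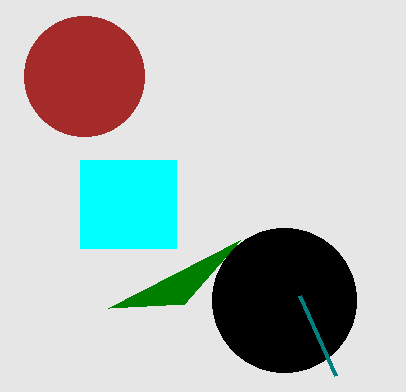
x0_1 = 80; y0_1 = 160; x1_1 = 176; y1_1 = 248; cx_2 = 84; cy_2 = 76; r_2 = 60; cx_3 = 284; cy_3 = 300; r_3 = 72; x2_4 = 184; y2_4 = 304; x1_5 = 300; y1_5 = 296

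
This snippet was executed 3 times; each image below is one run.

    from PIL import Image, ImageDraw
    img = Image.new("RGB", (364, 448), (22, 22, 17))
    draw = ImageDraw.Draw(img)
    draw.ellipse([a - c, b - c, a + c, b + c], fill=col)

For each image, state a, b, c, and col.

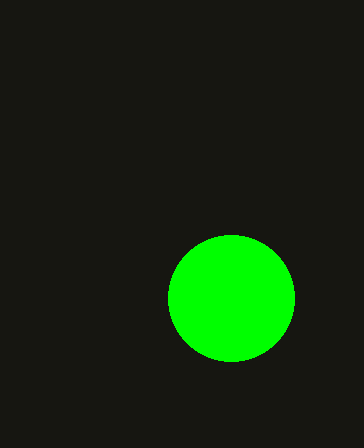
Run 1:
a = 231
b = 298
c = 63
col = 'lime'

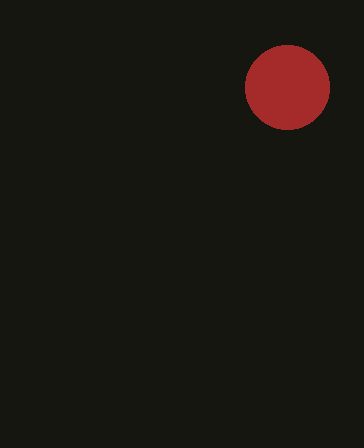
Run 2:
a = 287; b = 87; c = 42; col = 'brown'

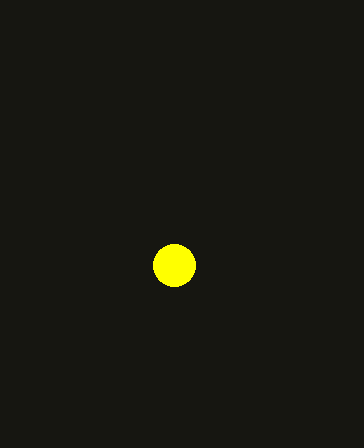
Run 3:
a = 174; b = 265; c = 21; col = 'yellow'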